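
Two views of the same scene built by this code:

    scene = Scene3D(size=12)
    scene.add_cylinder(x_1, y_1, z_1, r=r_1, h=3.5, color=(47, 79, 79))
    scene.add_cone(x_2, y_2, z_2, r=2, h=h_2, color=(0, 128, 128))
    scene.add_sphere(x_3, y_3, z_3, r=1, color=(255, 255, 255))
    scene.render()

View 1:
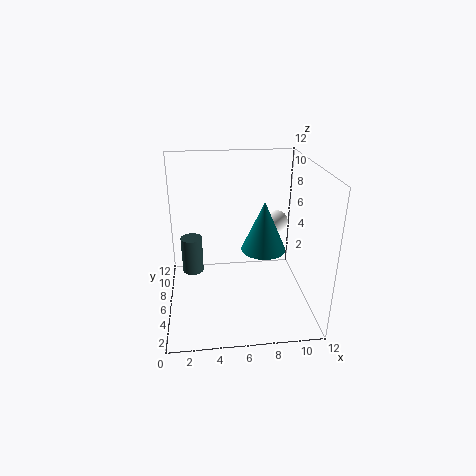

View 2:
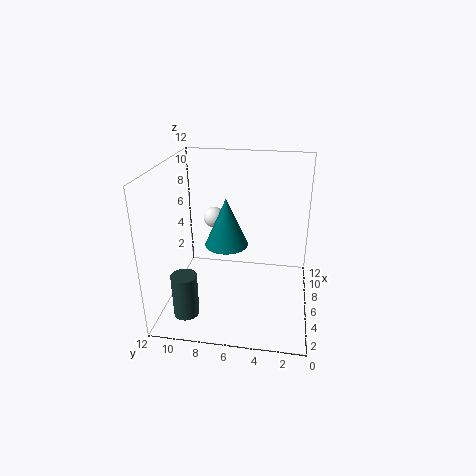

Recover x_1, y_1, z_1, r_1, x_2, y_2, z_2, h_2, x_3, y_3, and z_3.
x_1 = 2
y_1 = 9.5
z_1 = 1
r_1 = 1
x_2 = 8.5
y_2 = 7.5
z_2 = 4
h_2 = 4.5
x_3 = 10
y_3 = 9
z_3 = 6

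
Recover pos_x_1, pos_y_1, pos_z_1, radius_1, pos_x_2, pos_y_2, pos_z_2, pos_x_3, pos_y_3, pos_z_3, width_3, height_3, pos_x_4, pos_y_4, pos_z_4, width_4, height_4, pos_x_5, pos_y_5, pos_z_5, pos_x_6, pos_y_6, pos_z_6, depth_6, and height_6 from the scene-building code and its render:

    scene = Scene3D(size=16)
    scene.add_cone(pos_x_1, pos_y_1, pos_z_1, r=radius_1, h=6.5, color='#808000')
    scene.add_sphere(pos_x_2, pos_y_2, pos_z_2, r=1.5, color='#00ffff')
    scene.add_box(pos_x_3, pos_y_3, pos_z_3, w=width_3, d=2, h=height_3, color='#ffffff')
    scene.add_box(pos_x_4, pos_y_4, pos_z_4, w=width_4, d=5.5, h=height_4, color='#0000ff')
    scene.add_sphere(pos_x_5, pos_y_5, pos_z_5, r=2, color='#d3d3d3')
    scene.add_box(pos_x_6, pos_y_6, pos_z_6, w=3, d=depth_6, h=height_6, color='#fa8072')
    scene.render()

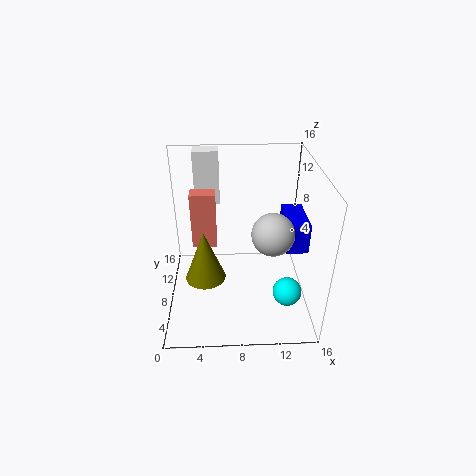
pos_x_1 = 4
pos_y_1 = 10
pos_z_1 = 1
radius_1 = 2.5
pos_x_2 = 13
pos_y_2 = 3.5
pos_z_2 = 4
pos_x_3 = 3
pos_y_3 = 13.5
pos_z_3 = 9.5
width_3 = 3
height_3 = 6.5
pos_x_4 = 13.5
pos_y_4 = 7.5
pos_z_4 = 6
width_4 = 2.5
height_4 = 3.5
pos_x_5 = 11
pos_y_5 = 3
pos_z_5 = 11.5
pos_x_6 = 2.5
pos_y_6 = 11.5
pos_z_6 = 4.5
depth_6 = 2
height_6 = 7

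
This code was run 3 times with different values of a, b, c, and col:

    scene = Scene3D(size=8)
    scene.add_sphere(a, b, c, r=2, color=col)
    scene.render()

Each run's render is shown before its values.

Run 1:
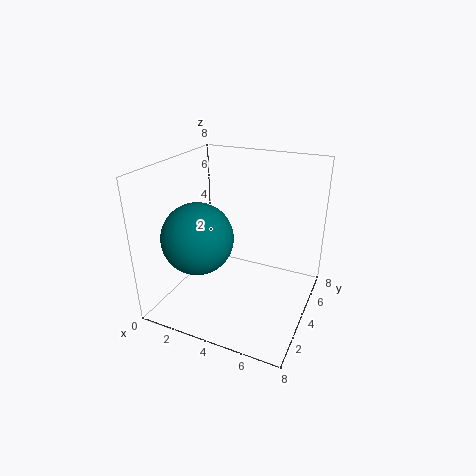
a = 2; b = 3; c = 4; col = 'teal'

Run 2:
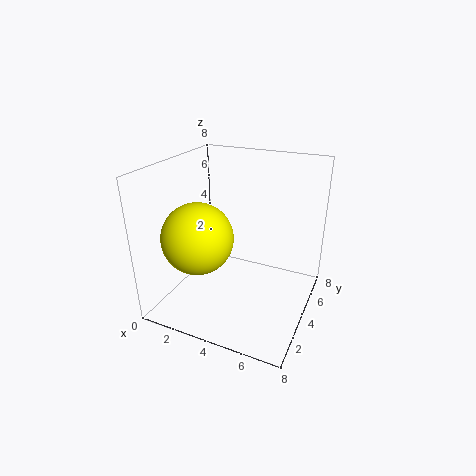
a = 2; b = 3; c = 4; col = 'yellow'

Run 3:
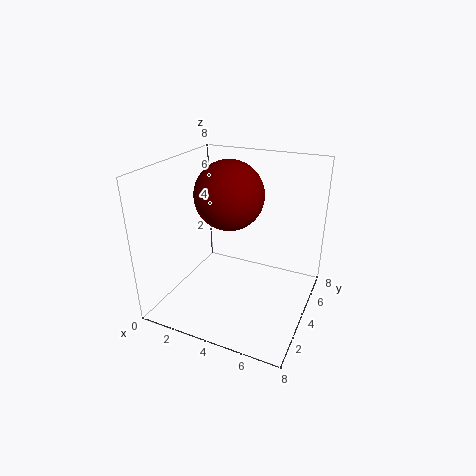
a = 3; b = 5; c = 6; col = 'maroon'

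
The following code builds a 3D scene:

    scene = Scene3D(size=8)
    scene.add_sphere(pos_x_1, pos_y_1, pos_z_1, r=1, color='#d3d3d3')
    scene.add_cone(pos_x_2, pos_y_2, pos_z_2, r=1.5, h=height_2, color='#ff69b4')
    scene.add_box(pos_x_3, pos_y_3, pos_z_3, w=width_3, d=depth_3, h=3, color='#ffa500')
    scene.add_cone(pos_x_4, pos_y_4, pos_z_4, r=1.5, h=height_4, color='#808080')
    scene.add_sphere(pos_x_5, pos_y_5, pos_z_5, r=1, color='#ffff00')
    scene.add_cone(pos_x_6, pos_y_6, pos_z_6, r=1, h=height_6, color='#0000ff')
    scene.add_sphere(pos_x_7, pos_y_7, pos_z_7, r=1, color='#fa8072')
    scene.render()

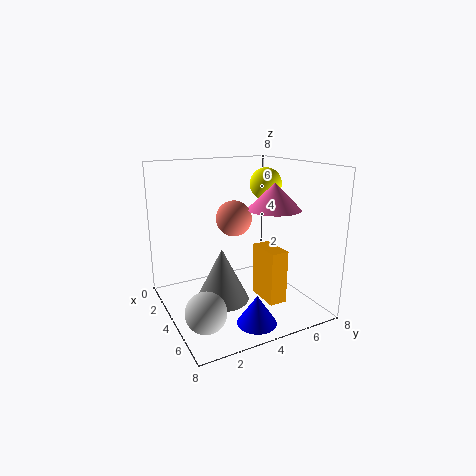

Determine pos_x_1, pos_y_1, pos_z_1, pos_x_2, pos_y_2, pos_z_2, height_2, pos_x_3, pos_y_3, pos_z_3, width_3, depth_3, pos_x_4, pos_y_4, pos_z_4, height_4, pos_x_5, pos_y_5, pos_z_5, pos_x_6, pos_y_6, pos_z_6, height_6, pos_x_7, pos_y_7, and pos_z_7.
pos_x_1 = 6.5
pos_y_1 = 1
pos_z_1 = 1.5
pos_x_2 = 4.5
pos_y_2 = 6
pos_z_2 = 5.5
height_2 = 1.5
pos_x_3 = 4
pos_y_3 = 5
pos_z_3 = 0.5
width_3 = 2
depth_3 = 1
pos_x_4 = 4
pos_y_4 = 3
pos_z_4 = 0.5
height_4 = 3
pos_x_5 = 2
pos_y_5 = 7
pos_z_5 = 6.5
pos_x_6 = 7
pos_y_6 = 3.5
pos_z_6 = 0.5
height_6 = 1.5
pos_x_7 = 3.5
pos_y_7 = 4
pos_z_7 = 5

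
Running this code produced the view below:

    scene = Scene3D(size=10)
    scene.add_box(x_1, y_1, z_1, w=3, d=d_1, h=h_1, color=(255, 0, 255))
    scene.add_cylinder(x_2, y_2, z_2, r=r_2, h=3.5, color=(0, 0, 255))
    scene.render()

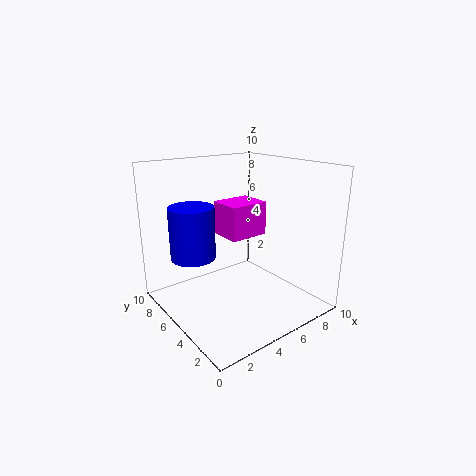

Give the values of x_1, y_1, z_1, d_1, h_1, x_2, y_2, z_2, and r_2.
x_1 = 5
y_1 = 5.5
z_1 = 4.5
d_1 = 2.5
h_1 = 2.5
x_2 = 2
y_2 = 6
z_2 = 4
r_2 = 1.5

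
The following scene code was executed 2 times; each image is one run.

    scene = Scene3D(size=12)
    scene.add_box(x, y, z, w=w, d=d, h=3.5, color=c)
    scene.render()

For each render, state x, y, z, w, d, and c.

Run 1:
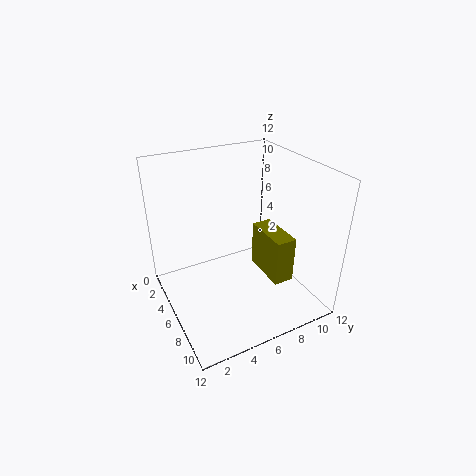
x = 7.5
y = 6.5
z = 4.5
w = 3.5
d = 1.5
c = 'olive'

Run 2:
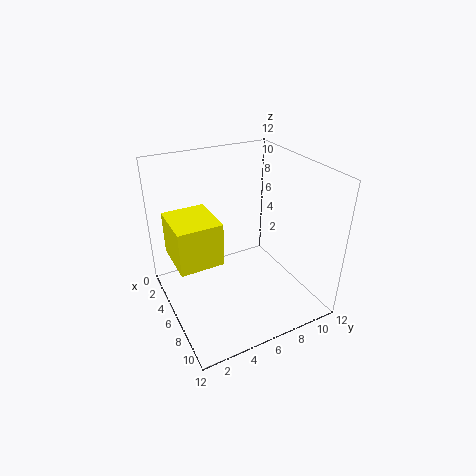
x = 3.5
y = 0.5
z = 5
w = 4
d = 3.5
c = 'yellow'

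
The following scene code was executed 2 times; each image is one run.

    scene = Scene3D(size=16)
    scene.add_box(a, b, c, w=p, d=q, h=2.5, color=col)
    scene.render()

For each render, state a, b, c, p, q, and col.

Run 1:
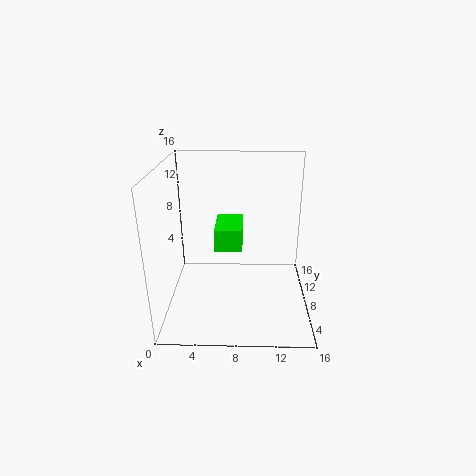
a = 5.5; b = 6.5; c = 7; p = 3; q = 5; col = 'lime'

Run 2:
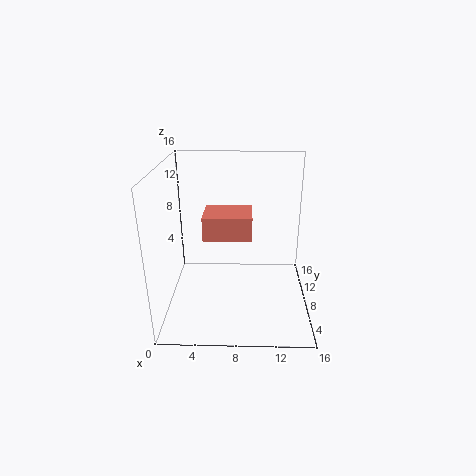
a = 4.5; b = 5; c = 9; p = 5; q = 4; col = 'salmon'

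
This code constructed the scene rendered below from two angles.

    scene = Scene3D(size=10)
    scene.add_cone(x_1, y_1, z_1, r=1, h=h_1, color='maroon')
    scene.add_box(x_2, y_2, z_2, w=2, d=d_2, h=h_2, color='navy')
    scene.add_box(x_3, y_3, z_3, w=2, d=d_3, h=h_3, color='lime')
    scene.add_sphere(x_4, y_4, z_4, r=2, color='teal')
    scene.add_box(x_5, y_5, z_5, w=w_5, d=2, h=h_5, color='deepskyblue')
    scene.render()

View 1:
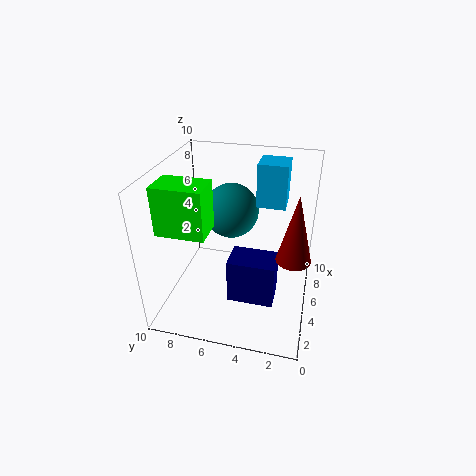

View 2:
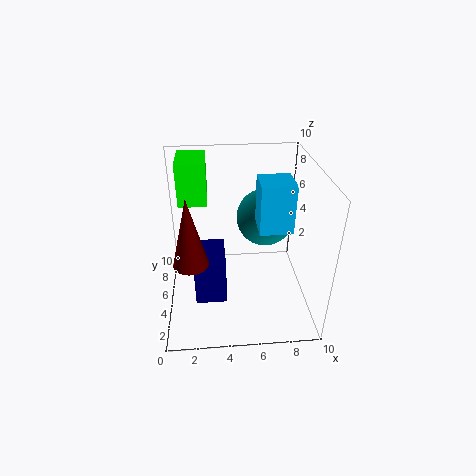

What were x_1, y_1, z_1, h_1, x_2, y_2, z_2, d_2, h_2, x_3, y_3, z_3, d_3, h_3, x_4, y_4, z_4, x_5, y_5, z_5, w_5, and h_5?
x_1 = 2
y_1 = 1
z_1 = 6
h_1 = 4
x_2 = 2
y_2 = 2
z_2 = 2
d_2 = 3
h_2 = 3
x_3 = 1
y_3 = 6
z_3 = 7
d_3 = 3
h_3 = 3
x_4 = 7
y_4 = 6
z_4 = 6
x_5 = 6
y_5 = 2
z_5 = 7
w_5 = 2
h_5 = 3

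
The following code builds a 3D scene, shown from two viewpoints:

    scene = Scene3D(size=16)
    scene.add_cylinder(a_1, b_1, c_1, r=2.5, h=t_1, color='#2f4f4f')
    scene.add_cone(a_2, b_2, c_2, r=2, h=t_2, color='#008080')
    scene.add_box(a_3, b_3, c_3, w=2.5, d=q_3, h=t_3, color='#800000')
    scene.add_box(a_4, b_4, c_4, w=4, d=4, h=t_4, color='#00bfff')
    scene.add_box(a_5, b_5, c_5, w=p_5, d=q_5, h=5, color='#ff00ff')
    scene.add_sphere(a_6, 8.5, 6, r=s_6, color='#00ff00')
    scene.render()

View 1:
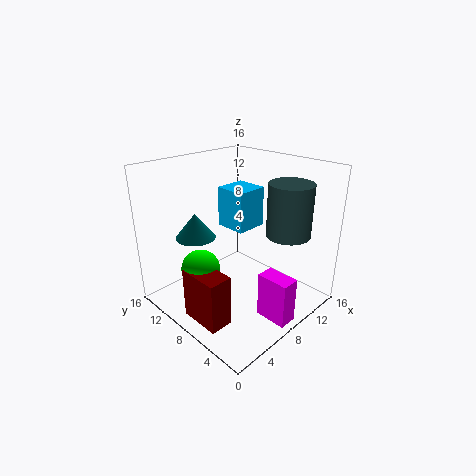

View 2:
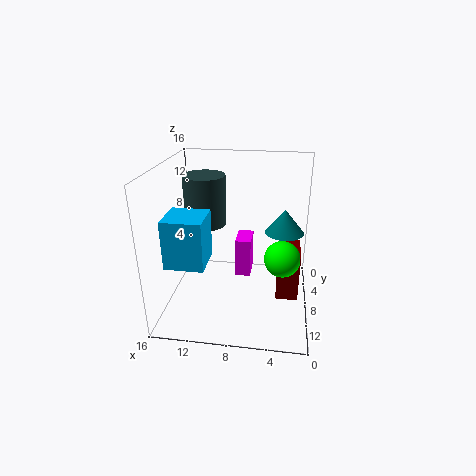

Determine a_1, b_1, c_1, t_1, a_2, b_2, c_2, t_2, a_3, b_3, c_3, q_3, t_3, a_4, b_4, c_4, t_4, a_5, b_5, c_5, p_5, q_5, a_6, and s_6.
a_1 = 12.5; b_1 = 4.5; c_1 = 8; t_1 = 6; a_2 = 3; b_2 = 9; c_2 = 9.5; t_2 = 2.5; a_3 = 1; b_3 = 4.5; c_3 = 1; q_3 = 4.5; t_3 = 5.5; a_4 = 10.5; b_4 = 10; c_4 = 7; t_4 = 5; a_5 = 7; b_5 = 0.5; c_5 = 0.5; p_5 = 2; q_5 = 3.5; a_6 = 3; s_6 = 2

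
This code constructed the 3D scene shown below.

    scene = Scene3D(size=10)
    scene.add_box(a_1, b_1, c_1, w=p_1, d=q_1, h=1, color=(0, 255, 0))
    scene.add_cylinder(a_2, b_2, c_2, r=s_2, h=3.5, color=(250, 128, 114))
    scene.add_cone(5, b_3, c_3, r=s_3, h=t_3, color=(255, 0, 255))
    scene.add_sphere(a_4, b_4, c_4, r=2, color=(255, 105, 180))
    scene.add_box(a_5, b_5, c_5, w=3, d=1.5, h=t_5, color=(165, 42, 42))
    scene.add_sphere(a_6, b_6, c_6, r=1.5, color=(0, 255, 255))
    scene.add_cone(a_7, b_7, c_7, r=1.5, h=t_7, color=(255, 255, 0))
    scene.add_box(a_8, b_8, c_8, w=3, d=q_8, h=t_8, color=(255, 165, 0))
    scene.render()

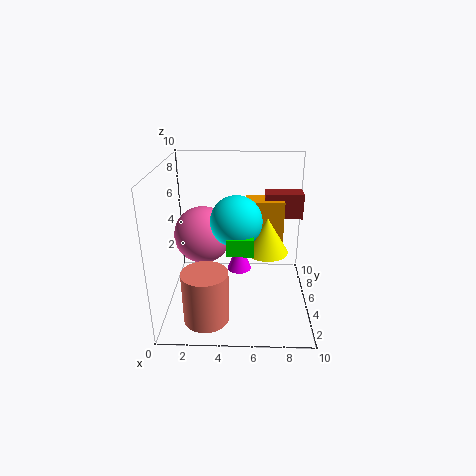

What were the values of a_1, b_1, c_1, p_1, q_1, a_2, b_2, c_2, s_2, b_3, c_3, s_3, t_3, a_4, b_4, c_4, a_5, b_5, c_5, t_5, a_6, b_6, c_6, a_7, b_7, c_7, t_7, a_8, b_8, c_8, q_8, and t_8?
a_1 = 4.5, b_1 = 0.5, c_1 = 6, p_1 = 1.5, q_1 = 3.5, a_2 = 3, b_2 = 2, c_2 = 0.5, s_2 = 1.5, b_3 = 8.5, c_3 = 0.5, s_3 = 1, t_3 = 2.5, a_4 = 2.5, b_4 = 5.5, c_4 = 5, a_5 = 7, b_5 = 8.5, c_5 = 5, t_5 = 2, a_6 = 5, b_6 = 2, c_6 = 7.5, a_7 = 7, b_7 = 5, c_7 = 4, t_7 = 2.5, a_8 = 5.5, b_8 = 8, c_8 = 3, q_8 = 2, t_8 = 3.5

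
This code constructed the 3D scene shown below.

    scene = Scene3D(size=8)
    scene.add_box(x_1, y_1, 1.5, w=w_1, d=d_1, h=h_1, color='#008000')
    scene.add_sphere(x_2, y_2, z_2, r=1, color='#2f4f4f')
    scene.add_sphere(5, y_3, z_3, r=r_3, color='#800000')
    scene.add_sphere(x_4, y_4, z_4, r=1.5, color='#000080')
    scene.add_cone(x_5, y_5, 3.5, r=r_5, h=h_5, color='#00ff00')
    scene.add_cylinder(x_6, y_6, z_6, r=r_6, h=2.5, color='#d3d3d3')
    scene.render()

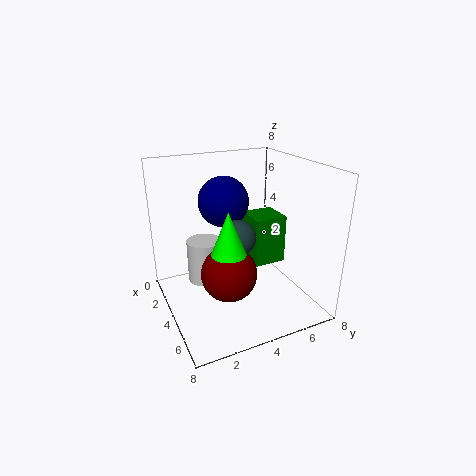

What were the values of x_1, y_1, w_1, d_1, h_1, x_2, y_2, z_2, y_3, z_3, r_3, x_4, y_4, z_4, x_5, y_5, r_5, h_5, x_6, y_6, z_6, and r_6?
x_1 = 1.5
y_1 = 5.5
w_1 = 2
d_1 = 2
h_1 = 3
x_2 = 4
y_2 = 4
z_2 = 4
y_3 = 3
z_3 = 2.5
r_3 = 1.5
x_4 = 2
y_4 = 4
z_4 = 5.5
x_5 = 5
y_5 = 3
r_5 = 1
h_5 = 2.5
x_6 = 2.5
y_6 = 2.5
z_6 = 1
r_6 = 1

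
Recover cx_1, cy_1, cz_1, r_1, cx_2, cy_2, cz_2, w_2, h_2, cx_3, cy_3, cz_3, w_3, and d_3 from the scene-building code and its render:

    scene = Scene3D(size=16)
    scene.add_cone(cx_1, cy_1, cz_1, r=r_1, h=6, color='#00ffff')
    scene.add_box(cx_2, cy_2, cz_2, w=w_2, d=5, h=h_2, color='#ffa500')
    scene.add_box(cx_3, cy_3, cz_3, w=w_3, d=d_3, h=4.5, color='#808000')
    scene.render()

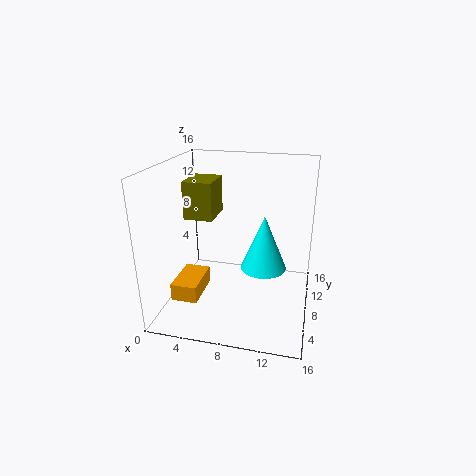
cx_1 = 11
cy_1 = 7.5
cz_1 = 5
r_1 = 2.5
cx_2 = 1
cy_2 = 4.5
cz_2 = 1
w_2 = 3
h_2 = 2
cx_3 = 1
cy_3 = 9.5
cz_3 = 9
w_3 = 3.5
d_3 = 4.5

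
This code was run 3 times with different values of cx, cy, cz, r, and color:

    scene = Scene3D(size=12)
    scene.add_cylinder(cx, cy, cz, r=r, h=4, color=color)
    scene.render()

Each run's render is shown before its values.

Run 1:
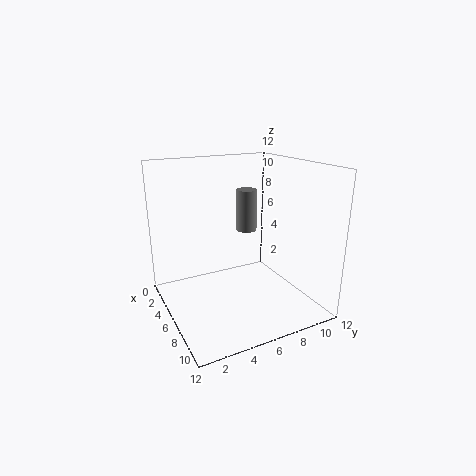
cx = 2
cy = 9
cz = 5
r = 1
color = 'gray'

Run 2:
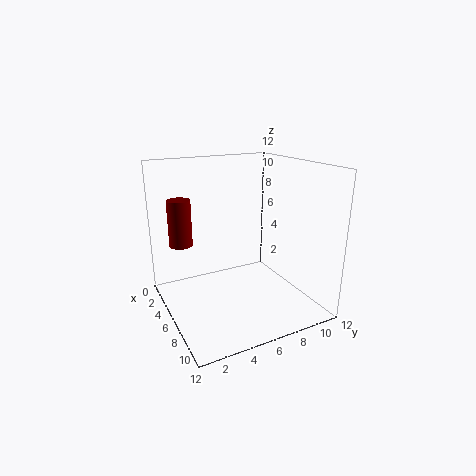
cx = 3
cy = 2
cz = 5
r = 1
color = 'maroon'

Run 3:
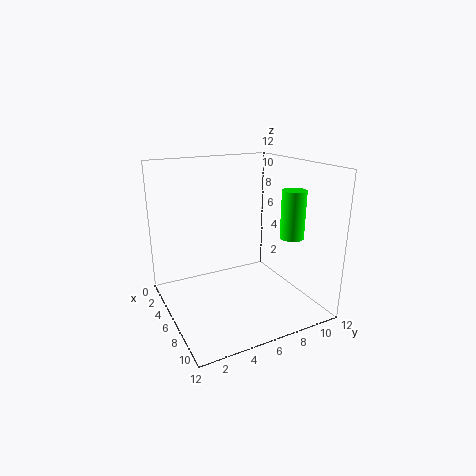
cx = 8
cy = 10
cz = 6
r = 1
color = 'lime'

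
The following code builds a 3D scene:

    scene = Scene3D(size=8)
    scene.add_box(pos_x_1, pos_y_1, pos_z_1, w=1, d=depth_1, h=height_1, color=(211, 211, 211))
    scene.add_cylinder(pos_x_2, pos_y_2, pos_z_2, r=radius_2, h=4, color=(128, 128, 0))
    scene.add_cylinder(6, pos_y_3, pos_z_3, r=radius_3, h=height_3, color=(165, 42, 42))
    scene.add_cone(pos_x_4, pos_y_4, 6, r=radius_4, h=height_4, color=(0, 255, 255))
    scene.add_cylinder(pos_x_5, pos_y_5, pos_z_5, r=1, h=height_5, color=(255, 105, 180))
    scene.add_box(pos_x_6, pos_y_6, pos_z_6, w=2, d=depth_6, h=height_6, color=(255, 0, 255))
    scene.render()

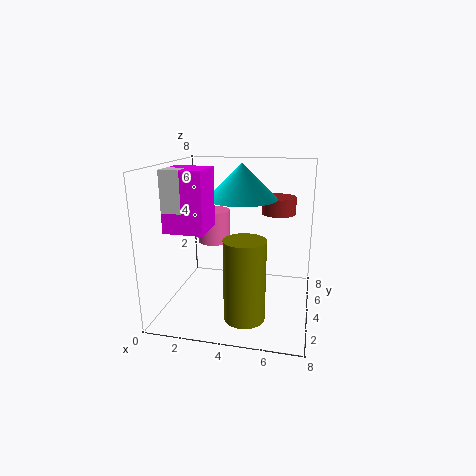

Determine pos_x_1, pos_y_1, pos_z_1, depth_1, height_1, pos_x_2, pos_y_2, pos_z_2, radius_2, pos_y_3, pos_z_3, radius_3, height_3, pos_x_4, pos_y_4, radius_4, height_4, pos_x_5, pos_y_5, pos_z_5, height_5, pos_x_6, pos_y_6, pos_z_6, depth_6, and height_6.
pos_x_1 = 1, pos_y_1 = 1, pos_z_1 = 6, depth_1 = 1, height_1 = 2, pos_x_2 = 5, pos_y_2 = 1, pos_z_2 = 1, radius_2 = 1, pos_y_3 = 6, pos_z_3 = 5, radius_3 = 1, height_3 = 1, pos_x_4 = 4, pos_y_4 = 5, radius_4 = 2, height_4 = 2, pos_x_5 = 2, pos_y_5 = 6, pos_z_5 = 3, height_5 = 2, pos_x_6 = 1, pos_y_6 = 1, pos_z_6 = 5, depth_6 = 2, height_6 = 3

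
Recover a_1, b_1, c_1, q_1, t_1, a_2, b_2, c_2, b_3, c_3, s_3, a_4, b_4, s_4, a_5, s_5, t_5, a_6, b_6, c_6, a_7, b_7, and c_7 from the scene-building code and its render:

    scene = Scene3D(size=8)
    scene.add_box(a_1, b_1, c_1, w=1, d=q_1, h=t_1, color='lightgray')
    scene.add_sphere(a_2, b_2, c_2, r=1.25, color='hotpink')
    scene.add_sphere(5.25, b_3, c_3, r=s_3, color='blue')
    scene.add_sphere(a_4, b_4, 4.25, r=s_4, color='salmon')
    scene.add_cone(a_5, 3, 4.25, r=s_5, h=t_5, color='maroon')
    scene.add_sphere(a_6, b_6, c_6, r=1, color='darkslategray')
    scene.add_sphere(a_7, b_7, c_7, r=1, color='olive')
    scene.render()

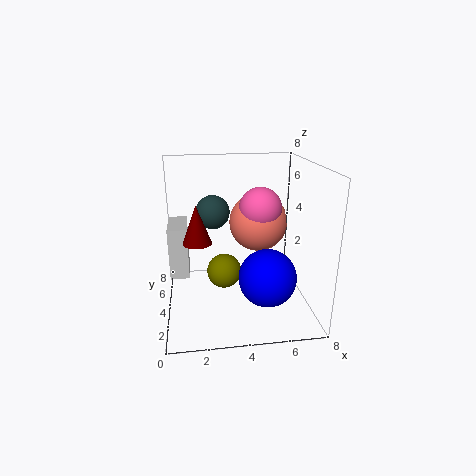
a_1 = 0.25, b_1 = 3, c_1 = 2.25, q_1 = 2.25, t_1 = 2.75, a_2 = 5.5, b_2 = 5.25, c_2 = 5.25, b_3 = 2, c_3 = 2.5, s_3 = 1.5, a_4 = 5.5, b_4 = 5.75, s_4 = 1.75, a_5 = 1.75, s_5 = 0.75, t_5 = 2, a_6 = 2.75, b_6 = 5.75, c_6 = 5, a_7 = 3.25, b_7 = 4.5, c_7 = 1.75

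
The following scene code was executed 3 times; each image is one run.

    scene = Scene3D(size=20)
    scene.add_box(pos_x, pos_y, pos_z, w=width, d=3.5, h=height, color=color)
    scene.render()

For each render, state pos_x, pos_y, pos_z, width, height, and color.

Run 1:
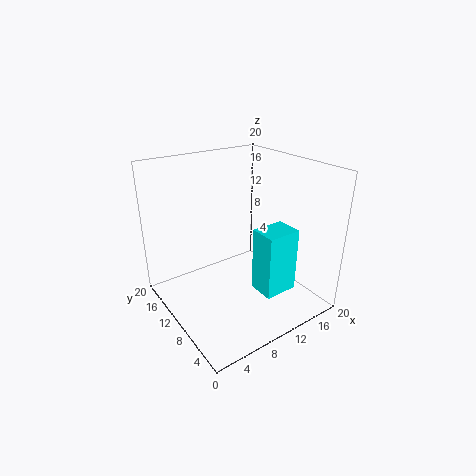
pos_x = 9.5, pos_y = 2.5, pos_z = 4.5, width = 4.5, height = 8.5, color = 'cyan'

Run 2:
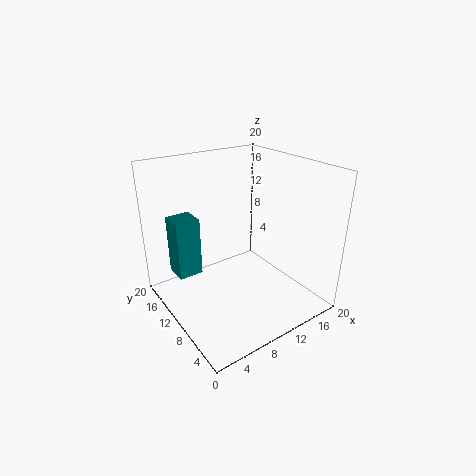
pos_x = 2.5, pos_y = 13.5, pos_z = 4, width = 3.5, height = 8.5, color = 'teal'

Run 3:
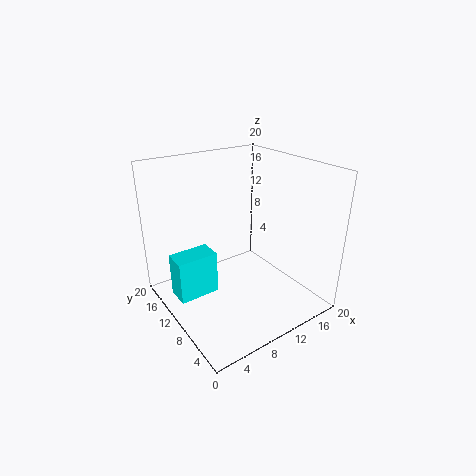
pos_x = 2, pos_y = 12.5, pos_z = 0.5, width = 6, height = 6.5, color = 'cyan'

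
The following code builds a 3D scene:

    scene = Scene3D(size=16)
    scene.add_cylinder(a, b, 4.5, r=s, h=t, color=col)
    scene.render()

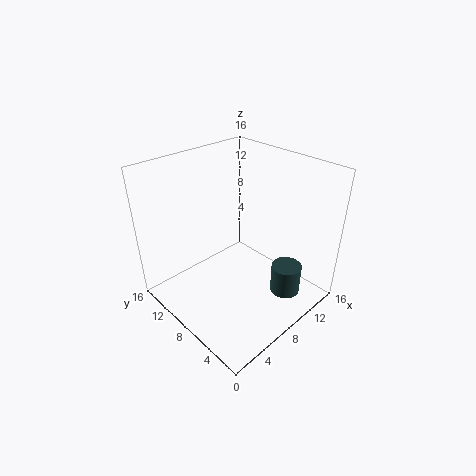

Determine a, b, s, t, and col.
a = 8.5, b = 1.5, s = 1.5, t = 3, col = 'darkslategray'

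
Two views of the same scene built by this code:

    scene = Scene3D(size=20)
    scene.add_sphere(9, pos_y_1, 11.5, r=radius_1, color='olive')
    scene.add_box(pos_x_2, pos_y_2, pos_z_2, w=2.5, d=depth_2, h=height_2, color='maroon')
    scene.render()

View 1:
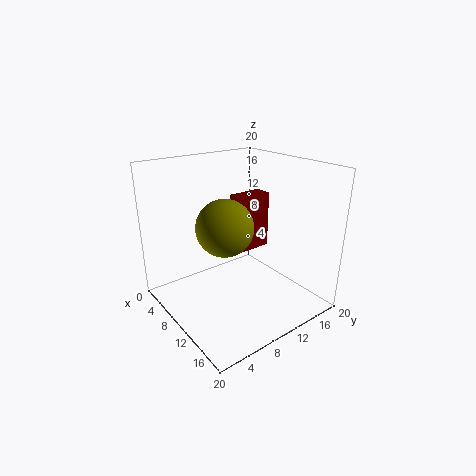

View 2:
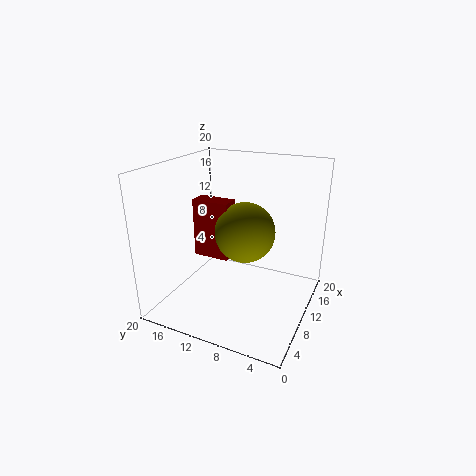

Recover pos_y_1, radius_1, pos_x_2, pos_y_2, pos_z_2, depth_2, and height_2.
pos_y_1 = 8.5
radius_1 = 4
pos_x_2 = 7.5
pos_y_2 = 10.5
pos_z_2 = 7.5
depth_2 = 5
height_2 = 8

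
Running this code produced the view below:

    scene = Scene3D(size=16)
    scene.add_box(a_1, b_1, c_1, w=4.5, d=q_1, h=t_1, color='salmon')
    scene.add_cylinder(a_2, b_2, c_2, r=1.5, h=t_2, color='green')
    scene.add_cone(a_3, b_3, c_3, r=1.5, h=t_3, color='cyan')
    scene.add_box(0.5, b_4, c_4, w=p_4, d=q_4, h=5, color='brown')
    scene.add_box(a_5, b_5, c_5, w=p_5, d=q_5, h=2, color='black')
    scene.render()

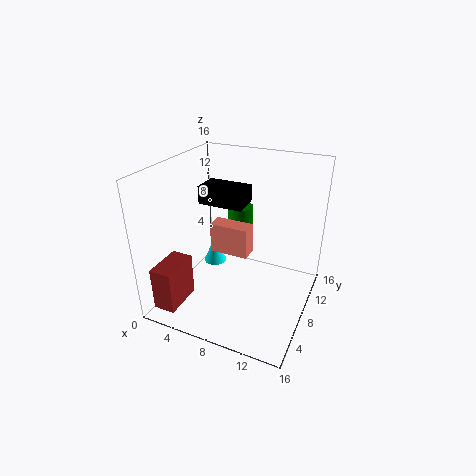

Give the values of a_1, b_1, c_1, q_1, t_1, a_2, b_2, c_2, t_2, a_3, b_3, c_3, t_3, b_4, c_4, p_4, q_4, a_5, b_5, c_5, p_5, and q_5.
a_1 = 4.5, b_1 = 8, c_1 = 5.5, q_1 = 2, t_1 = 3.5, a_2 = 6.5, b_2 = 12, c_2 = 7, t_2 = 3, a_3 = 2.5, b_3 = 12.5, c_3 = 1, t_3 = 3.5, b_4 = 1.5, c_4 = 0.5, p_4 = 2.5, q_4 = 4.5, a_5 = 3.5, b_5 = 7.5, c_5 = 11.5, p_5 = 5, q_5 = 3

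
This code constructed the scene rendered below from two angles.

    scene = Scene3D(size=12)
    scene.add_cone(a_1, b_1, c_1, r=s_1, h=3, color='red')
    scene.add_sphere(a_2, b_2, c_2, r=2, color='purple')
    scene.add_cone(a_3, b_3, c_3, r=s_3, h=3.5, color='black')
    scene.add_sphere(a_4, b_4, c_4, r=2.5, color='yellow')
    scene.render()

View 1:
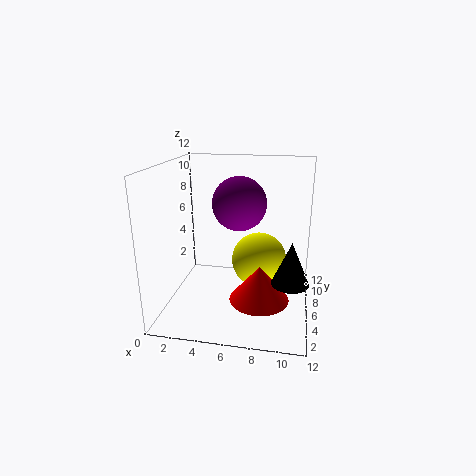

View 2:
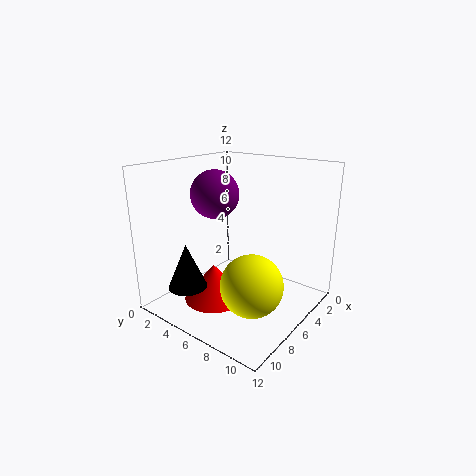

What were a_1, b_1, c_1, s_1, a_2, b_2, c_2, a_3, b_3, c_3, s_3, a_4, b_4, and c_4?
a_1 = 8; b_1 = 5; c_1 = 1; s_1 = 2.5; a_2 = 6.5; b_2 = 4; c_2 = 9.5; a_3 = 10.5; b_3 = 4.5; c_3 = 3; s_3 = 1.5; a_4 = 7.5; b_4 = 8.5; c_4 = 3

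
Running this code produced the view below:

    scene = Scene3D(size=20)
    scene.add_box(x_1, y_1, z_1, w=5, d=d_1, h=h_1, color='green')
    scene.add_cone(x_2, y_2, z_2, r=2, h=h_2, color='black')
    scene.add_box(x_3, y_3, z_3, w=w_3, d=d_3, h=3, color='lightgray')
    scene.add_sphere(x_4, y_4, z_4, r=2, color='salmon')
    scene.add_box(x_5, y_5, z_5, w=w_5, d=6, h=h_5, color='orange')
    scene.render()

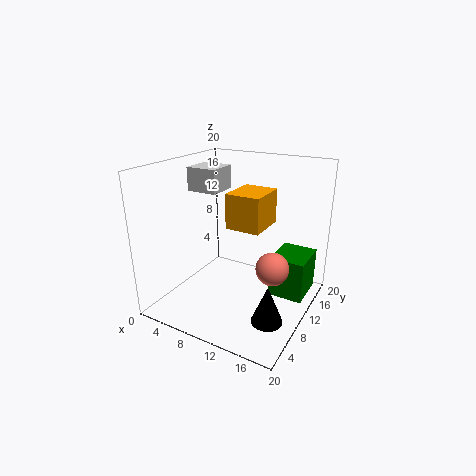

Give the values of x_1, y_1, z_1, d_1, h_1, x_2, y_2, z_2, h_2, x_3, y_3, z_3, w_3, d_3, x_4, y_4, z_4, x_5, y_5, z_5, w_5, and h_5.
x_1 = 14, y_1 = 12, z_1 = 1, d_1 = 6, h_1 = 6, x_2 = 17, y_2 = 5, z_2 = 2, h_2 = 5, x_3 = 5, y_3 = 6, z_3 = 17, w_3 = 4, d_3 = 4, x_4 = 17, y_4 = 6, z_4 = 9, x_5 = 8, y_5 = 10, z_5 = 11, w_5 = 5, h_5 = 5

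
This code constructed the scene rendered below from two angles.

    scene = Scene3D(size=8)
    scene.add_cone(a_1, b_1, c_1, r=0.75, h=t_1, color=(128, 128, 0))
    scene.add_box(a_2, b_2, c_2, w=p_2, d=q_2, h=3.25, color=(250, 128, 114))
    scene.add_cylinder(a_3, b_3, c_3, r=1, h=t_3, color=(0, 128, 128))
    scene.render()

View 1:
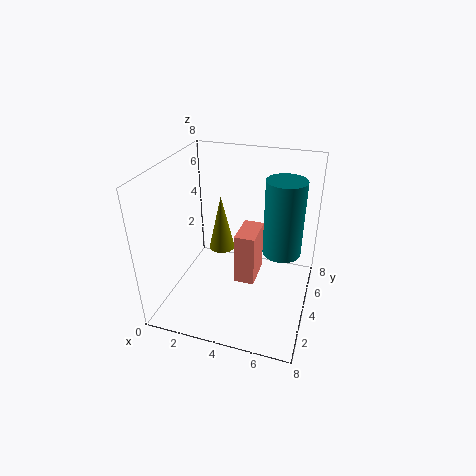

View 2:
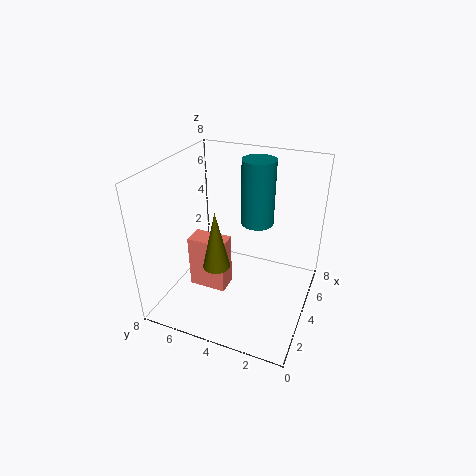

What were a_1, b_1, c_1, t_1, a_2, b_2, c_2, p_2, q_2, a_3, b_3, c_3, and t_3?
a_1 = 2.75; b_1 = 4.75; c_1 = 2.75; t_1 = 3.25; a_2 = 3.5; b_2 = 4.75; c_2 = 0.25; p_2 = 1.25; q_2 = 2.25; a_3 = 6.5; b_3 = 3.75; c_3 = 3.75; t_3 = 4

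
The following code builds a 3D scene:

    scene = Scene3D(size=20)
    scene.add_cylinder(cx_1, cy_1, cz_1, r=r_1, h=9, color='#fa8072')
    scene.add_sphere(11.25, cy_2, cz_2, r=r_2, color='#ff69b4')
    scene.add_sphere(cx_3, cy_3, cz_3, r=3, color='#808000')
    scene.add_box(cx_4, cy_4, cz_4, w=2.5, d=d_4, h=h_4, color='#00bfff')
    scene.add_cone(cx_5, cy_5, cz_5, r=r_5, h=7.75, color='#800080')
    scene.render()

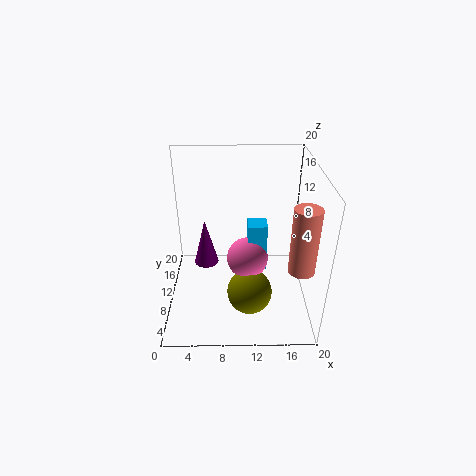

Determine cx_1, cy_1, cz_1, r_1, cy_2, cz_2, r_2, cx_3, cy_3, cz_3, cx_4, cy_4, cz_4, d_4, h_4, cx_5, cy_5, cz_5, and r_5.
cx_1 = 18.25, cy_1 = 5.75, cz_1 = 7.5, r_1 = 1.75, cy_2 = 7.75, cz_2 = 8.25, r_2 = 2.75, cx_3 = 11.5, cy_3 = 5.5, cz_3 = 4.25, cx_4 = 11.25, cy_4 = 7.25, cz_4 = 6.75, d_4 = 2.5, h_4 = 6.5, cx_5 = 4.75, cy_5 = 16.75, cz_5 = 1.25, r_5 = 2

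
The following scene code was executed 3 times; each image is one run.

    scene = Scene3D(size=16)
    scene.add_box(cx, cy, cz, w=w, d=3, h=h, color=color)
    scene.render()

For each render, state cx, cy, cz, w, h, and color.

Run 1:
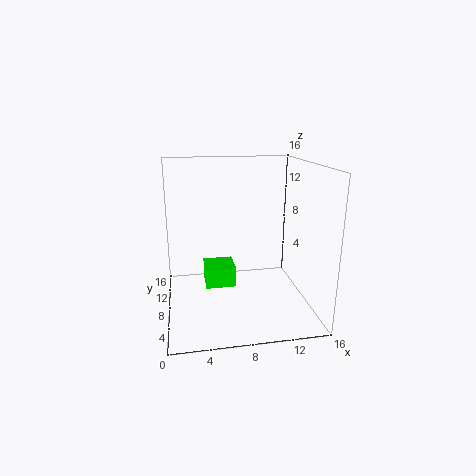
cx = 4; cy = 3.5; cz = 4.5; w = 3; h = 2; color = 'lime'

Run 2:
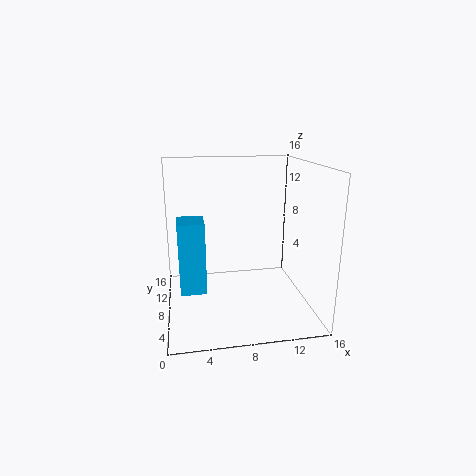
cx = 1.5; cy = 2.5; cz = 4.5; w = 2.5; h = 7; color = 'deepskyblue'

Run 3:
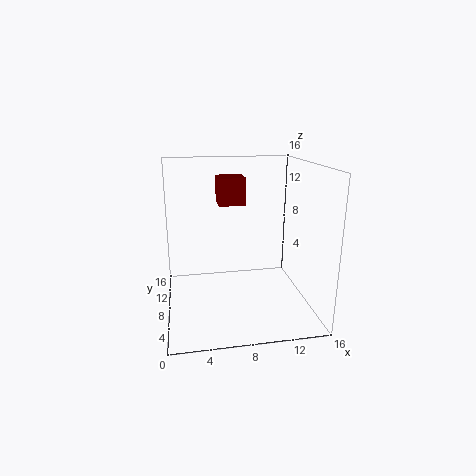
cx = 6; cy = 8.5; cz = 11.5; w = 3; h = 3; color = 'maroon'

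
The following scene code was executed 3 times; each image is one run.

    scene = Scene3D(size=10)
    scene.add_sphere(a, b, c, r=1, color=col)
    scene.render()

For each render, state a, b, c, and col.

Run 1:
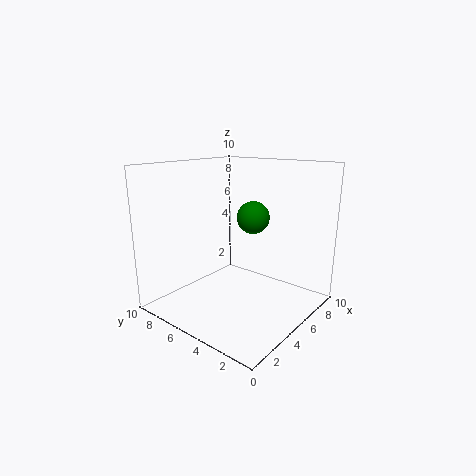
a = 4
b = 3
c = 7
col = 'green'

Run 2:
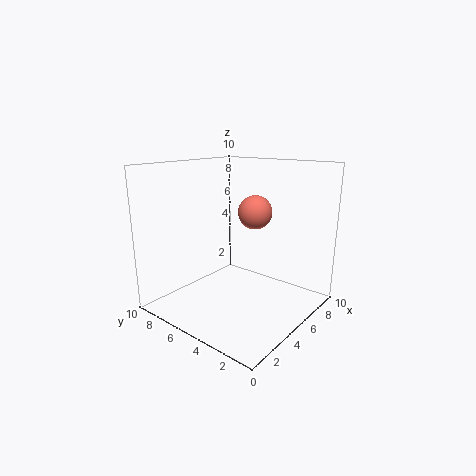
a = 3.5
b = 2.5
c = 7.5
col = 'salmon'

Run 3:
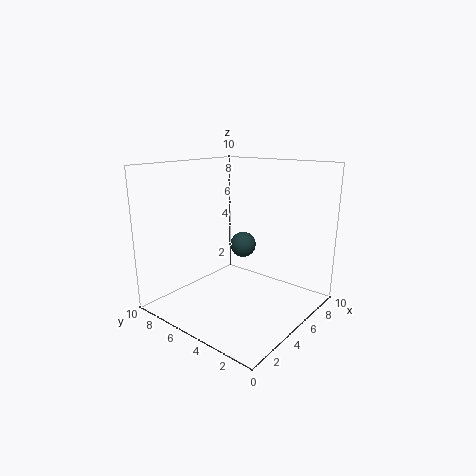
a = 7.5
b = 6.5
c = 3.5
col = 'darkslategray'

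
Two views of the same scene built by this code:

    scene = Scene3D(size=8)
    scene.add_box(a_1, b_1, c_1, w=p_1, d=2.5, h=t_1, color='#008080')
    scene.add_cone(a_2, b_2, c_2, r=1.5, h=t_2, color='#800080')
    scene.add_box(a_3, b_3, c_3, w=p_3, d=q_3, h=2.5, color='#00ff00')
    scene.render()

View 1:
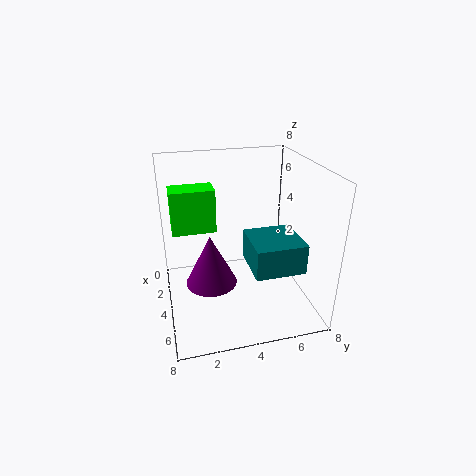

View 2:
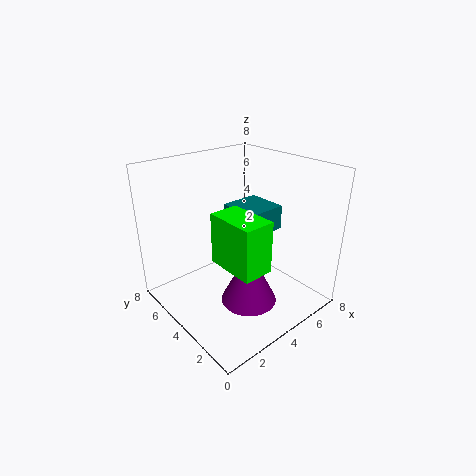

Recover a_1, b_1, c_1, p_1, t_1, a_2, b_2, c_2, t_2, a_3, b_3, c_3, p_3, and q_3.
a_1 = 5
b_1 = 4
c_1 = 3.5
p_1 = 2.5
t_1 = 1.5
a_2 = 3.5
b_2 = 2.5
c_2 = 1
t_2 = 3
a_3 = 1.5
b_3 = 0.5
c_3 = 4
p_3 = 1.5
q_3 = 2.5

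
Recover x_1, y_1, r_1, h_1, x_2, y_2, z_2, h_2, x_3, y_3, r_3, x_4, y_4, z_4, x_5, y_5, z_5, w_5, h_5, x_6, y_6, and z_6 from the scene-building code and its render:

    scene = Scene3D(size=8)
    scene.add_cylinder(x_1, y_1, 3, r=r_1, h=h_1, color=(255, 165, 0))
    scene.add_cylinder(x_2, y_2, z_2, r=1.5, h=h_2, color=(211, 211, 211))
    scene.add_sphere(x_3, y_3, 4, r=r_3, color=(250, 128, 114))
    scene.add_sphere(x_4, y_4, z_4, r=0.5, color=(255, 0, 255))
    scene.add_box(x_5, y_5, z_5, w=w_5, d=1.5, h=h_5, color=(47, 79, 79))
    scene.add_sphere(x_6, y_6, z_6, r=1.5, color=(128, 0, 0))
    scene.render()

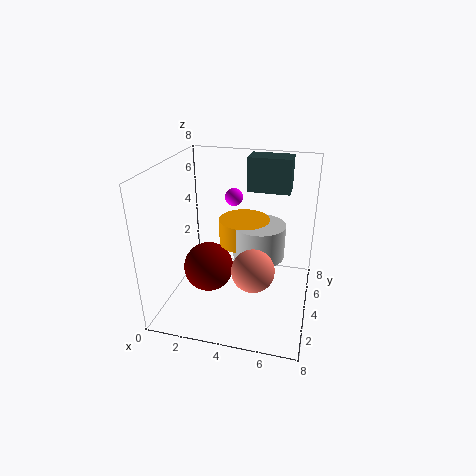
x_1 = 4, y_1 = 5.5, r_1 = 1.5, h_1 = 1.5, x_2 = 5, y_2 = 5, z_2 = 2.5, h_2 = 2, x_3 = 5.5, y_3 = 1, r_3 = 1, x_4 = 3.5, y_4 = 5, z_4 = 6, x_5 = 4, y_5 = 6, z_5 = 6, w_5 = 2.5, h_5 = 2, x_6 = 2, y_6 = 4.5, z_6 = 1.5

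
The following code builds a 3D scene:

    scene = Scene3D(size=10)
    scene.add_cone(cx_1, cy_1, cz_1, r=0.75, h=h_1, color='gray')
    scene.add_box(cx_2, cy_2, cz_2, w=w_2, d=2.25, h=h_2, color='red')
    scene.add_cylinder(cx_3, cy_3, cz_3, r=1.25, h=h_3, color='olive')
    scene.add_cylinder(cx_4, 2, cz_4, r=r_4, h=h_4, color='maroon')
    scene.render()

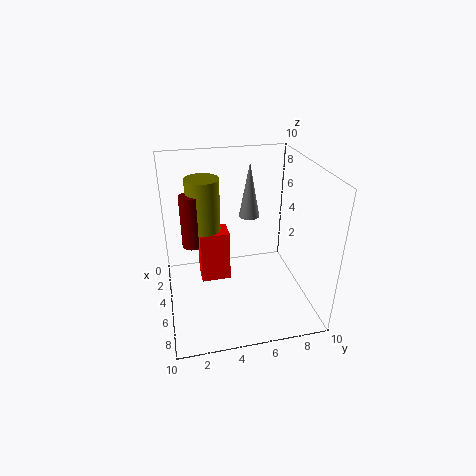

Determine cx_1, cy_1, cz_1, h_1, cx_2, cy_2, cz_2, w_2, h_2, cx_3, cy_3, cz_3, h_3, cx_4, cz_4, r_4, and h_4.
cx_1 = 3.25, cy_1 = 6.25, cz_1 = 5.75, h_1 = 4, cx_2 = 1.75, cy_2 = 2.5, cz_2 = 0.5, w_2 = 1.75, h_2 = 4, cx_3 = 2.25, cy_3 = 3, cz_3 = 3.5, h_3 = 5, cx_4 = 2.75, cz_4 = 3.5, r_4 = 0.75, h_4 = 4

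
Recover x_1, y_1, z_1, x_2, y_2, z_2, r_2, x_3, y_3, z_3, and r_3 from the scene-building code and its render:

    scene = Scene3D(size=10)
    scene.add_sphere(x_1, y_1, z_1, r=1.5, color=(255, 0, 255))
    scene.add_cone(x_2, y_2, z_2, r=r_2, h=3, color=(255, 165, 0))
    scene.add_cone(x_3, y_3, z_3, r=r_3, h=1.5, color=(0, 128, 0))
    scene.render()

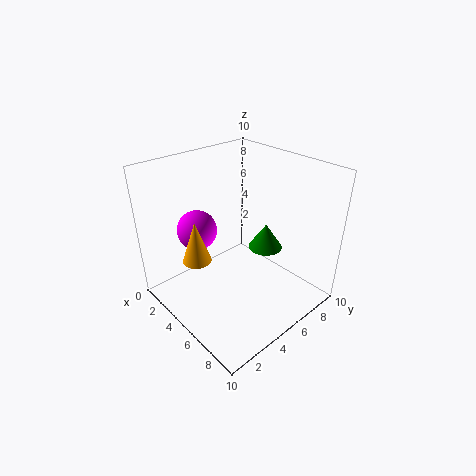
x_1 = 1.5
y_1 = 4
z_1 = 4.5
x_2 = 3.5
y_2 = 2.5
z_2 = 3.5
r_2 = 1
x_3 = 8
y_3 = 4.5
z_3 = 6
r_3 = 1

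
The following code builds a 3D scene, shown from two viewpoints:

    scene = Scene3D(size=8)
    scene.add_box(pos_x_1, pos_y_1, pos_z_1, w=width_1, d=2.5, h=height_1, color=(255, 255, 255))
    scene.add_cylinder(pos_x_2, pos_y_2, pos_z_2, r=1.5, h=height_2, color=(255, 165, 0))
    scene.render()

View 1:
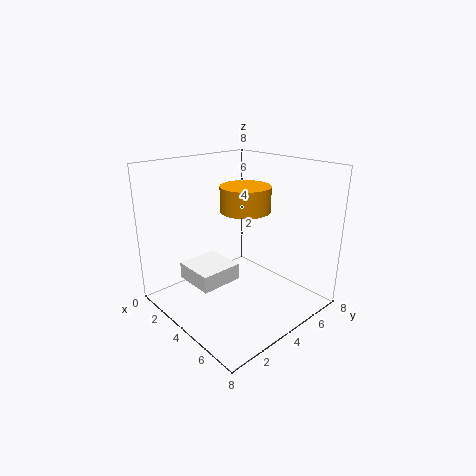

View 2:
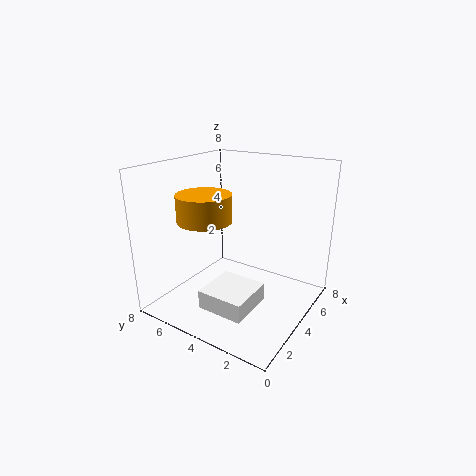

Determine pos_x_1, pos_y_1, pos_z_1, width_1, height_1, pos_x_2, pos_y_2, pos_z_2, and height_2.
pos_x_1 = 1
pos_y_1 = 2
pos_z_1 = 1
width_1 = 2.5
height_1 = 1
pos_x_2 = 3
pos_y_2 = 5.5
pos_z_2 = 5
height_2 = 1.5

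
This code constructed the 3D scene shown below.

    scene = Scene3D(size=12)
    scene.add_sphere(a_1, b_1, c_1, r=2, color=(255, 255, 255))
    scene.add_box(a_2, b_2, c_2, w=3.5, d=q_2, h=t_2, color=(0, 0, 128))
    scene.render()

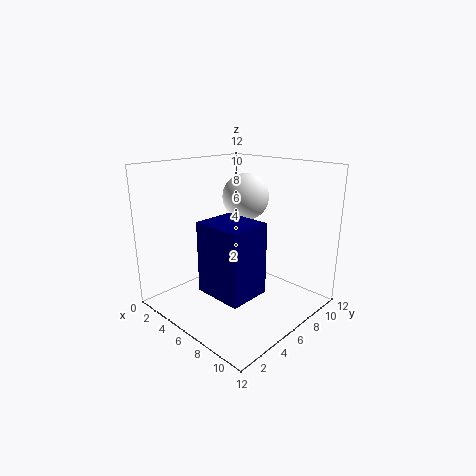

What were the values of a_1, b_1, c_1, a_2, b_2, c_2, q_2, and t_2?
a_1 = 5, b_1 = 8, c_1 = 9, a_2 = 7.5, b_2 = 0.5, c_2 = 4, q_2 = 3, t_2 = 5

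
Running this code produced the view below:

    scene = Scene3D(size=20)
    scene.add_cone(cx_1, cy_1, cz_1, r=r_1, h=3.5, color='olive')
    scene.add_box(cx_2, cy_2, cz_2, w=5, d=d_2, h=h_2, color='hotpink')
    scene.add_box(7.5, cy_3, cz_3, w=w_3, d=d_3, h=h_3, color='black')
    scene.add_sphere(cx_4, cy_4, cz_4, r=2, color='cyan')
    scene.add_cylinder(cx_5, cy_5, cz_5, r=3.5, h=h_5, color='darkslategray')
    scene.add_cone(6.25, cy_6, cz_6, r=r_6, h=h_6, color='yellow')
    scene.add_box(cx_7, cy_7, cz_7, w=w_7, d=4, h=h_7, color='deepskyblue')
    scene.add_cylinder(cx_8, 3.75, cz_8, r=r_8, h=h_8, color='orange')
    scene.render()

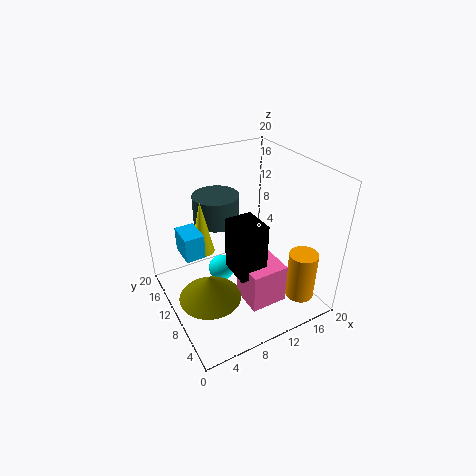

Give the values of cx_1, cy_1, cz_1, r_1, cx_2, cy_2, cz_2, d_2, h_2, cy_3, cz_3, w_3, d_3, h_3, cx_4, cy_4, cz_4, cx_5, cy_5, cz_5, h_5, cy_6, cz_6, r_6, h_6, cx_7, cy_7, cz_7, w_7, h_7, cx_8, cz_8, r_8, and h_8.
cx_1 = 4.5
cy_1 = 8
cz_1 = 3.25
r_1 = 4.25
cx_2 = 8.5
cy_2 = 3
cz_2 = 2.75
d_2 = 4.75
h_2 = 5.5
cy_3 = 4.5
cz_3 = 7
w_3 = 3.75
d_3 = 4.5
h_3 = 7.25
cx_4 = 9
cy_4 = 13.5
cz_4 = 2.75
cx_5 = 9.75
cy_5 = 16.25
cz_5 = 9.75
h_5 = 4.25
cy_6 = 14
cz_6 = 6.75
r_6 = 1.75
h_6 = 8
cx_7 = 2.75
cy_7 = 11.25
cz_7 = 7.5
w_7 = 2.75
h_7 = 3.5
cx_8 = 16.75
cz_8 = 1.75
r_8 = 2
h_8 = 7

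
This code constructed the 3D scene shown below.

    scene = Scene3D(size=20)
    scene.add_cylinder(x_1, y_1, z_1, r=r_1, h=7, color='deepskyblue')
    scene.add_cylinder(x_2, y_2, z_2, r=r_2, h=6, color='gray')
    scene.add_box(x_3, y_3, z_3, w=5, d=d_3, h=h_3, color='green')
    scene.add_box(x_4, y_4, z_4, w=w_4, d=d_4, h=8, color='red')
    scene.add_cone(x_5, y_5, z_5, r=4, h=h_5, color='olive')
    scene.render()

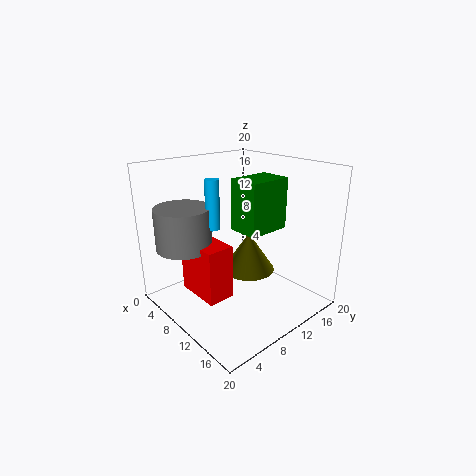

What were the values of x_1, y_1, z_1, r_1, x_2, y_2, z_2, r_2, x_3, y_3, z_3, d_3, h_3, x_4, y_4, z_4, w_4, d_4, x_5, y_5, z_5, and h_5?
x_1 = 7; y_1 = 8; z_1 = 11; r_1 = 1; x_2 = 4; y_2 = 5; z_2 = 8; r_2 = 4; x_3 = 5; y_3 = 13; z_3 = 9; d_3 = 7; h_3 = 8; x_4 = 3; y_4 = 5; z_4 = 1; w_4 = 7; d_4 = 4; x_5 = 8; y_5 = 14; z_5 = 3; h_5 = 6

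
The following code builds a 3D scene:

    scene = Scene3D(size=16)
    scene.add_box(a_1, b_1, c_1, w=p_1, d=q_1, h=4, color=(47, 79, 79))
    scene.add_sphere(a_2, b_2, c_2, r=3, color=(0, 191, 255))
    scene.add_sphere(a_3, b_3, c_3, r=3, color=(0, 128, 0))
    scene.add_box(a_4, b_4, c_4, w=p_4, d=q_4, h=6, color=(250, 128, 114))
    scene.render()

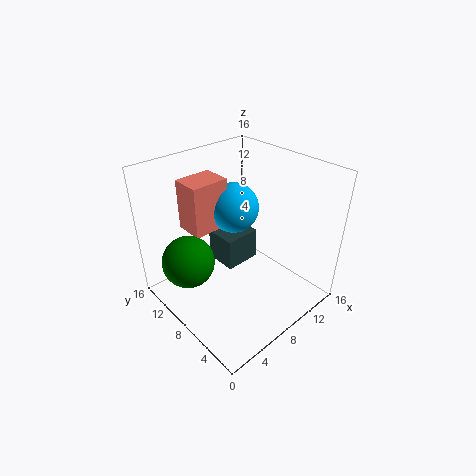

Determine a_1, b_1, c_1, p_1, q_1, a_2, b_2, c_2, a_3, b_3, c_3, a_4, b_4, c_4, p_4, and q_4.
a_1 = 8.5, b_1 = 10, c_1 = 2, p_1 = 4.5, q_1 = 4, a_2 = 10.5, b_2 = 11.5, c_2 = 9.5, a_3 = 3.5, b_3 = 11.5, c_3 = 5, a_4 = 5, b_4 = 11.5, c_4 = 7.5, p_4 = 4.5, q_4 = 3.5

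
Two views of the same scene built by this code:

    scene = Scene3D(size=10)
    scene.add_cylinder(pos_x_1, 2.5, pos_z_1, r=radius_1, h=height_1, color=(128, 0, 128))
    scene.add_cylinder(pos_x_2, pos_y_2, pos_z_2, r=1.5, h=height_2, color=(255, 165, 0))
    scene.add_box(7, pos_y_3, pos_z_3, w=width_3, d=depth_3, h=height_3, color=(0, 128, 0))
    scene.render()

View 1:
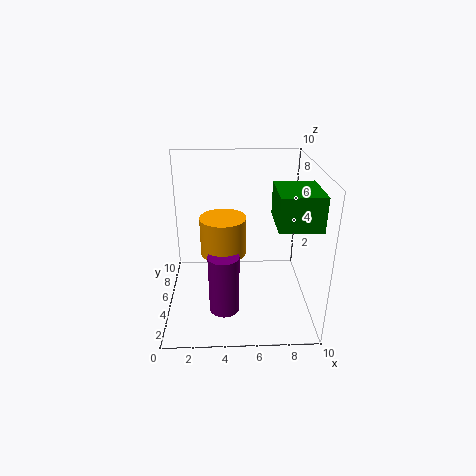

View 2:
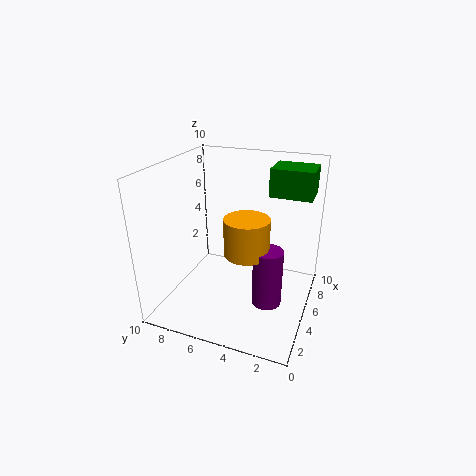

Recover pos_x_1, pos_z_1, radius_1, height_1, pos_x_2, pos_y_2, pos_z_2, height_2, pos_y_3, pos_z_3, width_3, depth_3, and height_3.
pos_x_1 = 4; pos_z_1 = 1; radius_1 = 1; height_1 = 4; pos_x_2 = 4; pos_y_2 = 4; pos_z_2 = 4.5; height_2 = 2.5; pos_y_3 = 0.5; pos_z_3 = 7.5; width_3 = 2.5; depth_3 = 3; height_3 = 2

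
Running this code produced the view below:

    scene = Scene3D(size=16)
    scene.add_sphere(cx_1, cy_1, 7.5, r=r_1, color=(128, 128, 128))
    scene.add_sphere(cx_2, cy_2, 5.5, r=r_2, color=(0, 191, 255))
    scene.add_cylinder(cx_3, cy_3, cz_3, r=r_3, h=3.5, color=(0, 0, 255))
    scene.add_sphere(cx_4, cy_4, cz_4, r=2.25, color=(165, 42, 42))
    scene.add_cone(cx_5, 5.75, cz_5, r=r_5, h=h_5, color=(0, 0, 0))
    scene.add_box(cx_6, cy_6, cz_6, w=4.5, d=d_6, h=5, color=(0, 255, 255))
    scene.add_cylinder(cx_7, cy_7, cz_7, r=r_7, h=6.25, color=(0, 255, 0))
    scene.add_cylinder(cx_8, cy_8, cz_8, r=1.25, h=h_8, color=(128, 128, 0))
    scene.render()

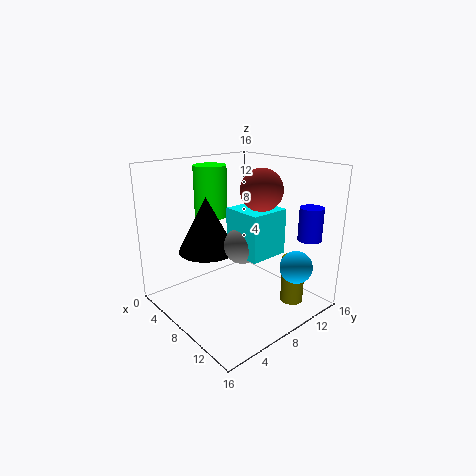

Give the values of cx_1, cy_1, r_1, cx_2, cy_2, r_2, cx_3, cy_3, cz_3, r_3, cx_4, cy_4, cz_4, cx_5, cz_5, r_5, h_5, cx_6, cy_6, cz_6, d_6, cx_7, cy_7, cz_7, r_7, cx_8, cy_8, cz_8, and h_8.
cx_1 = 9, cy_1 = 7.75, r_1 = 2, cx_2 = 13.75, cy_2 = 11.25, r_2 = 1.75, cx_3 = 14.25, cy_3 = 12.5, cz_3 = 8.5, r_3 = 1.25, cx_4 = 10, cy_4 = 9.5, cz_4 = 13.5, cx_5 = 5.25, cz_5 = 6.25, r_5 = 3.25, h_5 = 6.25, cx_6 = 7.25, cy_6 = 7, cz_6 = 6.5, d_6 = 4.5, cx_7 = 2, cy_7 = 8.75, cz_7 = 9, r_7 = 2, cx_8 = 13, cy_8 = 11.75, cz_8 = 1, h_8 = 5.25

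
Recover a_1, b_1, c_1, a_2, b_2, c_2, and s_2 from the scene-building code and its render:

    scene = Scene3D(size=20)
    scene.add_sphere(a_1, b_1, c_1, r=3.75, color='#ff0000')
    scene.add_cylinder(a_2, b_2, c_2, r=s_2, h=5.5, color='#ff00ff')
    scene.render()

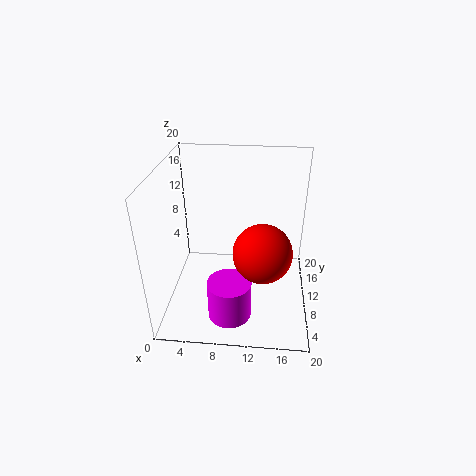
a_1 = 13.5, b_1 = 5.75, c_1 = 10.5, a_2 = 9.25, b_2 = 5.5, c_2 = 0.25, s_2 = 3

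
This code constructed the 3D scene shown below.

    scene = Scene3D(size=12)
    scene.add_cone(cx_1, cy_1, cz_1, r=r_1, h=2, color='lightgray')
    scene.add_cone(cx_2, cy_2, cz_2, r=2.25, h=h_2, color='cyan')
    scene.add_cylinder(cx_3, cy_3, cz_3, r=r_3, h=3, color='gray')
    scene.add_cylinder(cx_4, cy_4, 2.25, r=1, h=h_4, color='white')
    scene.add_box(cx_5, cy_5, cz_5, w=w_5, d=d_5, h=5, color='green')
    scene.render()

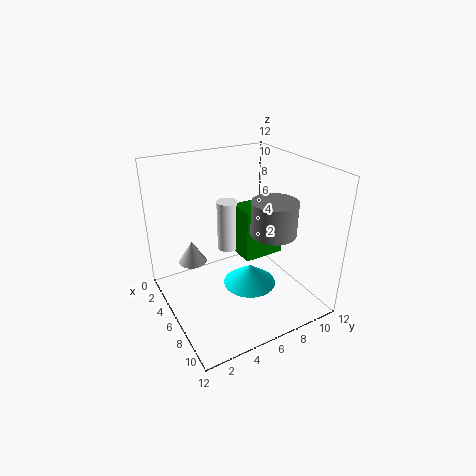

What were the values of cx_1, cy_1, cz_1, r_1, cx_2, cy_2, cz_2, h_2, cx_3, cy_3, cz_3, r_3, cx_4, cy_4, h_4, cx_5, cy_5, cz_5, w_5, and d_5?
cx_1 = 3
cy_1 = 3
cz_1 = 3
r_1 = 1.25
cx_2 = 6.75
cy_2 = 6.75
cz_2 = 1.75
h_2 = 1.75
cx_3 = 6.5
cy_3 = 9.25
cz_3 = 5.75
r_3 = 2
cx_4 = 1.25
cy_4 = 7.5
h_4 = 5
cx_5 = 1.5
cy_5 = 8
cz_5 = 2
w_5 = 2.75
d_5 = 4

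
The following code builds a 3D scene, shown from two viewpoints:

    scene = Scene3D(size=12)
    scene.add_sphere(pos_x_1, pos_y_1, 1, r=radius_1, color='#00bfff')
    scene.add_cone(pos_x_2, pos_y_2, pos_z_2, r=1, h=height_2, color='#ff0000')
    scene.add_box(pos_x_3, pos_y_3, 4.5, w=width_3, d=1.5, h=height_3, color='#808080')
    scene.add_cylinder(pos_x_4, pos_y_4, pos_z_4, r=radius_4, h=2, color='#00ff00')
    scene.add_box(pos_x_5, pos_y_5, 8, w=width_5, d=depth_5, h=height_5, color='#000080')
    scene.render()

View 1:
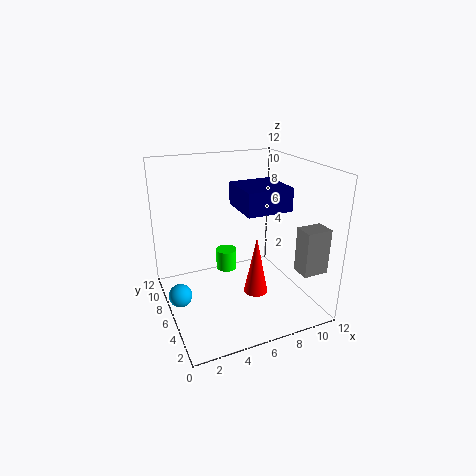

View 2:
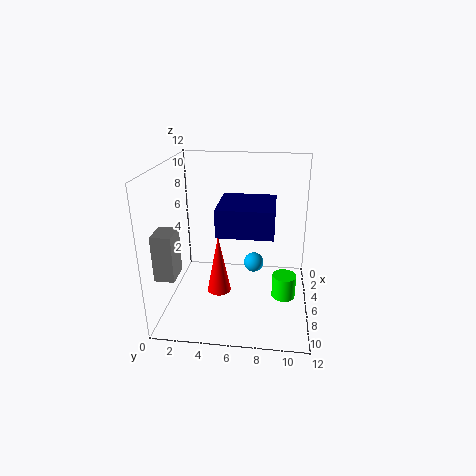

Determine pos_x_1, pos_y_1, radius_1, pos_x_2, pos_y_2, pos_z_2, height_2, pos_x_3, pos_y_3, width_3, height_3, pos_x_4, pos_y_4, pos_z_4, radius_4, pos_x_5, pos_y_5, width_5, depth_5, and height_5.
pos_x_1 = 1; pos_y_1 = 7; radius_1 = 1; pos_x_2 = 7; pos_y_2 = 4.5; pos_z_2 = 1.5; height_2 = 5; pos_x_3 = 9; pos_y_3 = 0.5; width_3 = 2; height_3 = 3.5; pos_x_4 = 6.5; pos_y_4 = 10; pos_z_4 = 1; radius_4 = 1; pos_x_5 = 6.5; pos_y_5 = 5; width_5 = 4; depth_5 = 4; height_5 = 2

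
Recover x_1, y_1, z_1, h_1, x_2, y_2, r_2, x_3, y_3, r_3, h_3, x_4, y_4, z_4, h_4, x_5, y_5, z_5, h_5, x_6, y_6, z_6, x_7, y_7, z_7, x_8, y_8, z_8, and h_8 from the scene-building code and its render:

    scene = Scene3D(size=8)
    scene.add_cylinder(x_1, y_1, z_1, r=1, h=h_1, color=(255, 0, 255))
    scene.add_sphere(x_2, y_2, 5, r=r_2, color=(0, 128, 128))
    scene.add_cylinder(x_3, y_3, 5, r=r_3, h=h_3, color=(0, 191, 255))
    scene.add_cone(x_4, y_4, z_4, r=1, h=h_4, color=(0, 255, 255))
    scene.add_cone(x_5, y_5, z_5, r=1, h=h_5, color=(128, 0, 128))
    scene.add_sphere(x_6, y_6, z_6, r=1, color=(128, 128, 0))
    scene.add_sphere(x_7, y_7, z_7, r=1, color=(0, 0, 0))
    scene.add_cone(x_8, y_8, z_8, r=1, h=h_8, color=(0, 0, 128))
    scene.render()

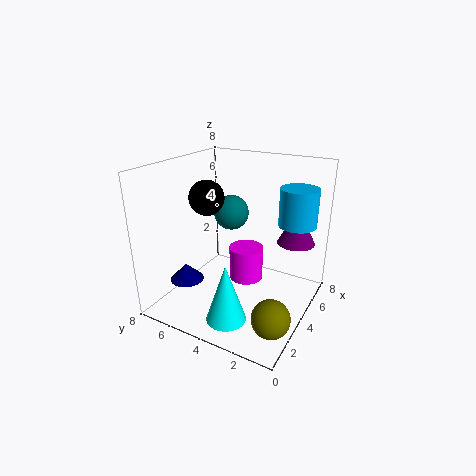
x_1 = 5, y_1 = 4, z_1 = 1, h_1 = 2, x_2 = 5, y_2 = 5, r_2 = 1, x_3 = 5, y_3 = 1, r_3 = 1, h_3 = 2, x_4 = 1, y_4 = 3, z_4 = 1, h_4 = 3, x_5 = 5, y_5 = 1, z_5 = 4, h_5 = 2, x_6 = 2, y_6 = 1, z_6 = 1, x_7 = 4, y_7 = 6, z_7 = 6, x_8 = 3, y_8 = 7, z_8 = 1, h_8 = 1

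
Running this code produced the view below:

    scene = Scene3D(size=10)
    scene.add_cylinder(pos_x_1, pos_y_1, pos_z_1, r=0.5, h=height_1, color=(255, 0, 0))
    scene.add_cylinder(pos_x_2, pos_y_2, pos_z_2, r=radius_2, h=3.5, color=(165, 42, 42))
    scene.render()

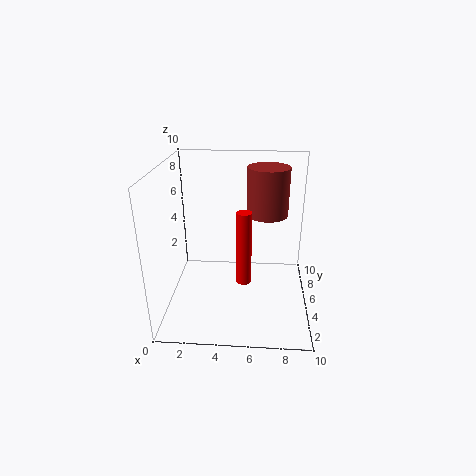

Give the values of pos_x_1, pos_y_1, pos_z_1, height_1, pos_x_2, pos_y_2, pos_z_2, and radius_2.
pos_x_1 = 5.5; pos_y_1 = 3.5; pos_z_1 = 2.5; height_1 = 5; pos_x_2 = 7; pos_y_2 = 7; pos_z_2 = 6; radius_2 = 1.5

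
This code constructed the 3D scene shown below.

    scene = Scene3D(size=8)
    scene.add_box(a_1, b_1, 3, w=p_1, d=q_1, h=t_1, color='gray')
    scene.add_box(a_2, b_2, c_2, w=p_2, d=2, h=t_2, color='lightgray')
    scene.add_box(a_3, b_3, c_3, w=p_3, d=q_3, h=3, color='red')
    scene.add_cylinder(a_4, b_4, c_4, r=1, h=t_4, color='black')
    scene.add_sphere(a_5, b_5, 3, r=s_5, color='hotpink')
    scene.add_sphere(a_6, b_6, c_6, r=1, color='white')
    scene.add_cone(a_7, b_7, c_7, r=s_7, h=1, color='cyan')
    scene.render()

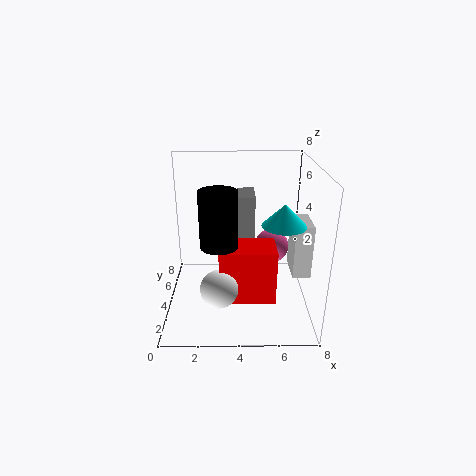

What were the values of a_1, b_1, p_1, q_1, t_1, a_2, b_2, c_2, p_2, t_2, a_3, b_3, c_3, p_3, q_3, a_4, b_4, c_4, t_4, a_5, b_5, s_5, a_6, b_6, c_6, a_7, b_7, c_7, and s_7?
a_1 = 4
b_1 = 5
p_1 = 1
q_1 = 2
t_1 = 3
a_2 = 7
b_2 = 3
c_2 = 2
p_2 = 1
t_2 = 3
a_3 = 3
b_3 = 2
c_3 = 1
p_3 = 3
q_3 = 2
a_4 = 3
b_4 = 3
c_4 = 4
t_4 = 3
a_5 = 6
b_5 = 5
s_5 = 1
a_6 = 3
b_6 = 2
c_6 = 2
a_7 = 6
b_7 = 1
c_7 = 6
s_7 = 1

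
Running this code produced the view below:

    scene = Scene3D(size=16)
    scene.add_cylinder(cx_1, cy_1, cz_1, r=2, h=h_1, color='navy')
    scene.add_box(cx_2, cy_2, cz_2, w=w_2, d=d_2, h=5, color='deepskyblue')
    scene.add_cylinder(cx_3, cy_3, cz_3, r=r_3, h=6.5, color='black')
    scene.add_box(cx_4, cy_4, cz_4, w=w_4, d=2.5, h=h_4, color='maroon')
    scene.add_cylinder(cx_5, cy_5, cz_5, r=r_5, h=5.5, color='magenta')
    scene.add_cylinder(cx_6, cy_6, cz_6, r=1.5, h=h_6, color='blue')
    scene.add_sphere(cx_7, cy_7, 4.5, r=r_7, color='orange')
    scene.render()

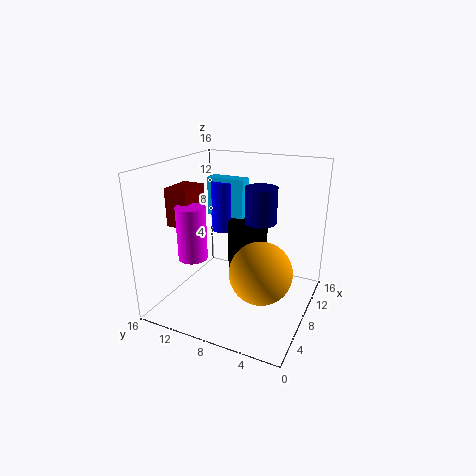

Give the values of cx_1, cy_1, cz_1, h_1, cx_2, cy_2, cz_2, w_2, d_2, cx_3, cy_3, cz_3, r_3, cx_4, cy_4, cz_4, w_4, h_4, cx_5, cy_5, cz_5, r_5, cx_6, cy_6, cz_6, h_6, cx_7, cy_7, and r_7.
cx_1 = 13.5, cy_1 = 7.5, cz_1 = 8, h_1 = 4.5, cx_2 = 13.5, cy_2 = 10, cz_2 = 8, w_2 = 2, d_2 = 5, cx_3 = 13, cy_3 = 9, cz_3 = 1.5, r_3 = 2.5, cx_4 = 3.5, cy_4 = 11.5, cz_4 = 10, w_4 = 3.5, h_4 = 4, cx_5 = 3.5, cy_5 = 11, cz_5 = 7, r_5 = 1.5, cx_6 = 14, cy_6 = 13, cz_6 = 6, h_6 = 6.5, cx_7 = 7.5, cy_7 = 5, r_7 = 3.5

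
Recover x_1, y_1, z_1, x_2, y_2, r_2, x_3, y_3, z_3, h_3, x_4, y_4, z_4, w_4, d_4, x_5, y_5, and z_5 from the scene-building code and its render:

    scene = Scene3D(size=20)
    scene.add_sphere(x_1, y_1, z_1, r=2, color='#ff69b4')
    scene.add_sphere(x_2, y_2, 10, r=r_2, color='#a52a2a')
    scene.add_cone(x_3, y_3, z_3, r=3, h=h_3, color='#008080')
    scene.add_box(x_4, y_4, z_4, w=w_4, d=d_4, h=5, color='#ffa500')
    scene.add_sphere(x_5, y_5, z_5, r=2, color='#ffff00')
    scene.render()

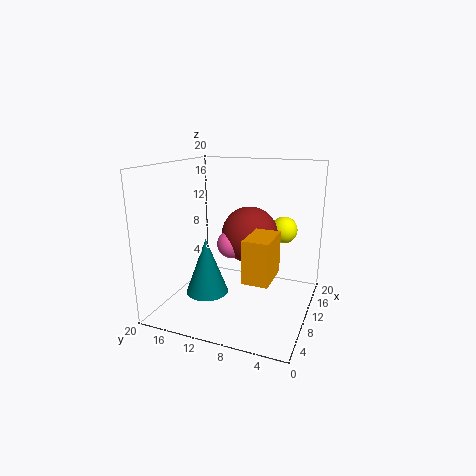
x_1 = 10
y_1 = 11
z_1 = 9
x_2 = 12
y_2 = 9
r_2 = 4
x_3 = 8
y_3 = 14
z_3 = 2
h_3 = 8
x_4 = 1
y_4 = 3
z_4 = 8
w_4 = 5
d_4 = 3
x_5 = 16
y_5 = 5
z_5 = 10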